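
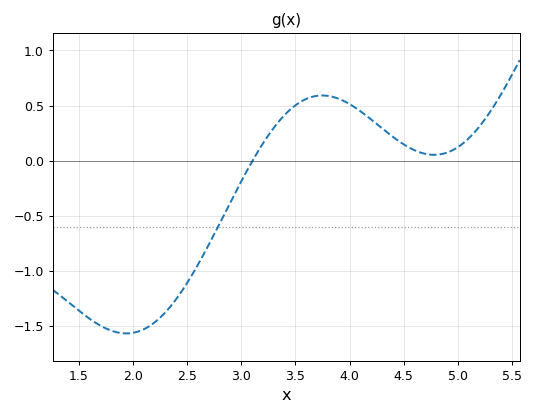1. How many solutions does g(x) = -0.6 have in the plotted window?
1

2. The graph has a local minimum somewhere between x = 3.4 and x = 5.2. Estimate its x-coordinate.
4.78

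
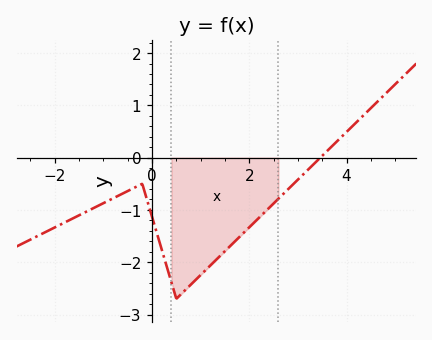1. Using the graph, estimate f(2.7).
-0.7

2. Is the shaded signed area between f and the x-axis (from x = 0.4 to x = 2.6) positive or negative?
negative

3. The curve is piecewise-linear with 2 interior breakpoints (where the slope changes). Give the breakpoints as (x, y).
(-0.2, -0.5); (0.5, -2.7)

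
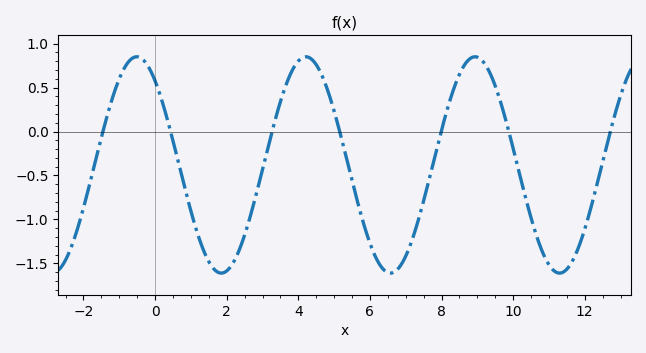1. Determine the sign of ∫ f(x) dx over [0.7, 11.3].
negative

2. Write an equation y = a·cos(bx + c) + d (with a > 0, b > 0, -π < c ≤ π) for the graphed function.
y = 1.23cos(1.33x + 0.682) - 0.38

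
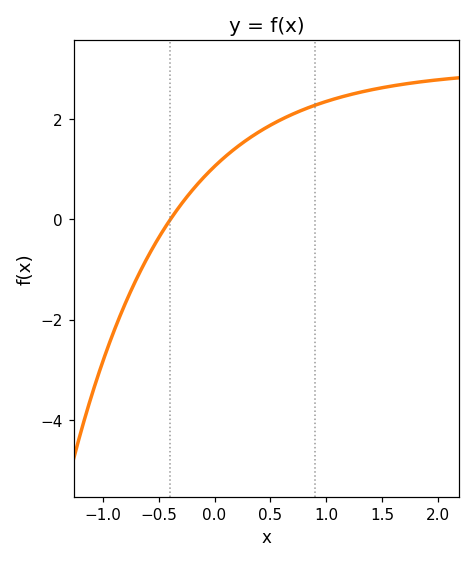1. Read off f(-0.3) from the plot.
0.292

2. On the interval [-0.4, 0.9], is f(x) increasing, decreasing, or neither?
increasing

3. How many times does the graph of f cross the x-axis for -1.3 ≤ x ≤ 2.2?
1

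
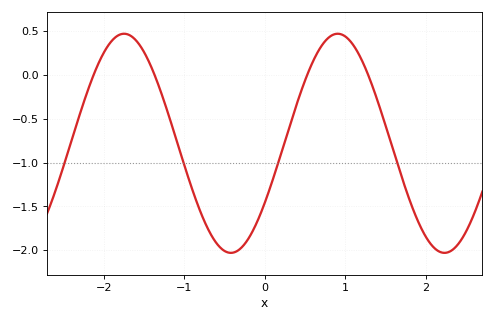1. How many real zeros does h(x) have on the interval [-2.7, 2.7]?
4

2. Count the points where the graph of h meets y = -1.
4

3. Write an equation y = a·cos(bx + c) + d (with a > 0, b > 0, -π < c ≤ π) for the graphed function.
y = 1.25cos(2.4x - 2.1) - 0.78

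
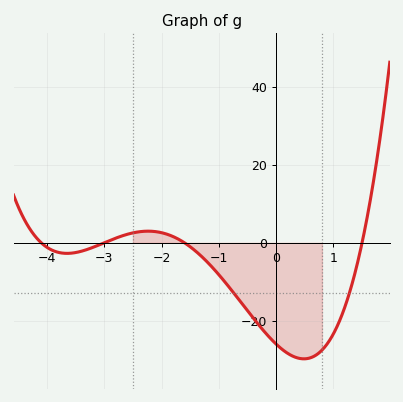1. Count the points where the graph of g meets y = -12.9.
2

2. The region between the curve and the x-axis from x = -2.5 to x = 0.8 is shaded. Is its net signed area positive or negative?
negative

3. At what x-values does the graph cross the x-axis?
-4.1, -3, -1.6, 1.5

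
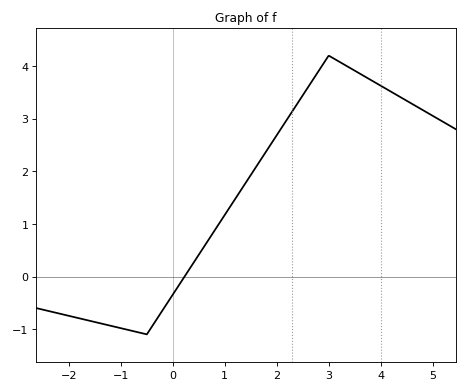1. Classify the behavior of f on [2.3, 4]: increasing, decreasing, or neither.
neither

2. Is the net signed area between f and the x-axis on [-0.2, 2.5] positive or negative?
positive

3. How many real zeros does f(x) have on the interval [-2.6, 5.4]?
1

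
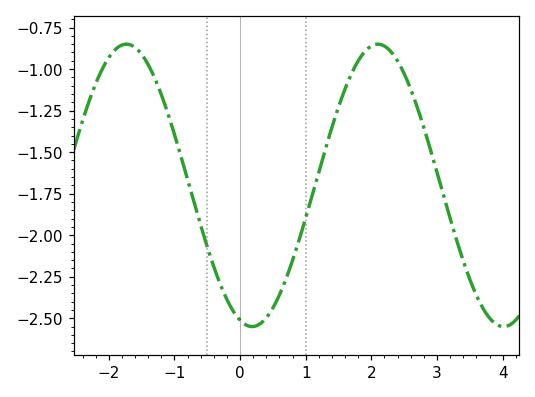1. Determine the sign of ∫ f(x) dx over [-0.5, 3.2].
negative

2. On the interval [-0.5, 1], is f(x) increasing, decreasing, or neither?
neither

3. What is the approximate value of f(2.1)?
-0.86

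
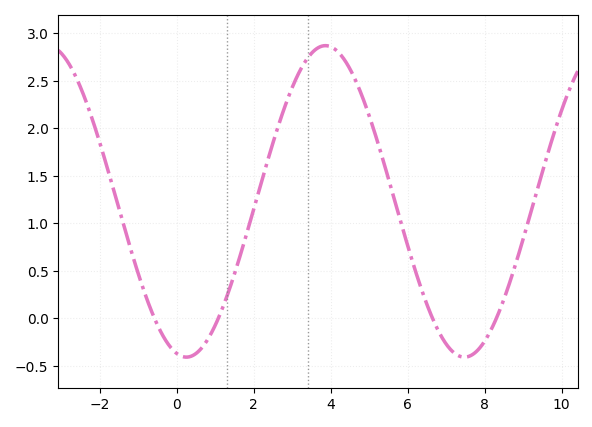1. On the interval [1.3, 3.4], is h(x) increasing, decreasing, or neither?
increasing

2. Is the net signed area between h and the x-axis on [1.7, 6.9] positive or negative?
positive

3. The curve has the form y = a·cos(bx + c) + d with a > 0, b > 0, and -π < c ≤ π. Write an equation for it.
y = 1.64cos(0.87x + 2.9) + 1.23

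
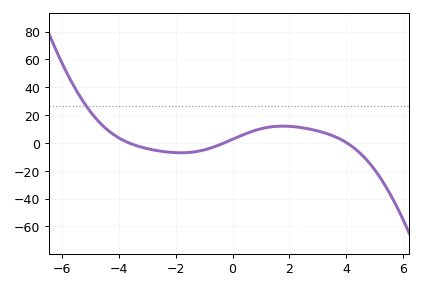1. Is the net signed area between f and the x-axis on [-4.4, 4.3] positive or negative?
positive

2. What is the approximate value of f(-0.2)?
0.826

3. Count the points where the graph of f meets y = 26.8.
1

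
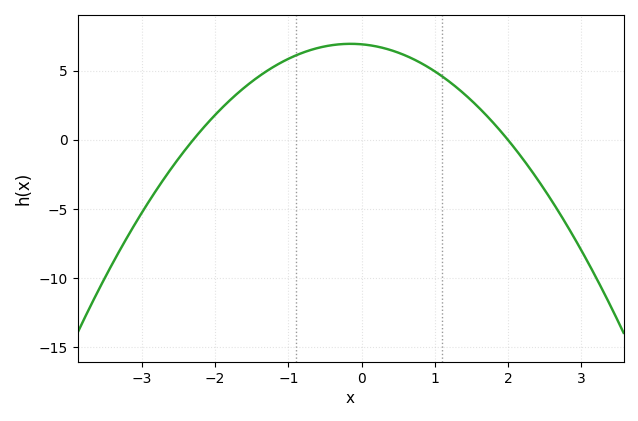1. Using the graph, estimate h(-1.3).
5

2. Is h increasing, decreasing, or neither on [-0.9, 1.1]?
neither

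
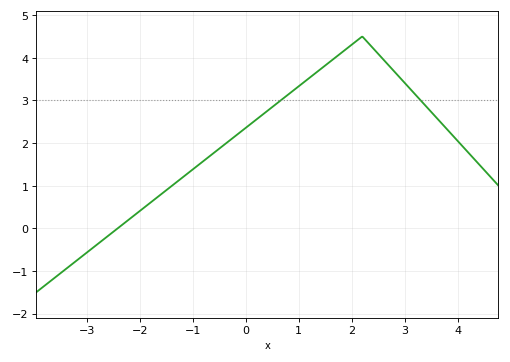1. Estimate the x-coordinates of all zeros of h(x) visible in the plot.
-2.4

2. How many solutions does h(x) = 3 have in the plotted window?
2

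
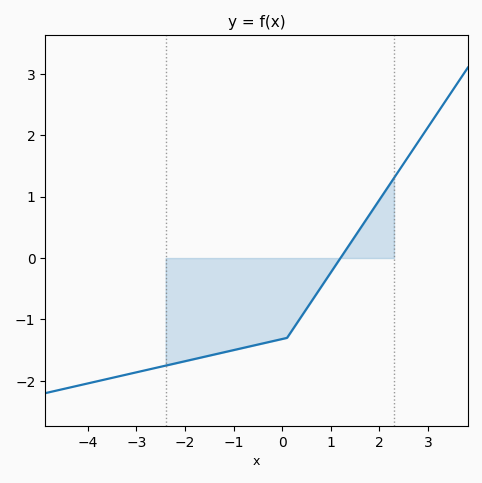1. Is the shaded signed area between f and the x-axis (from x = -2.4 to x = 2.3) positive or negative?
negative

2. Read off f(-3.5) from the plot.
-1.95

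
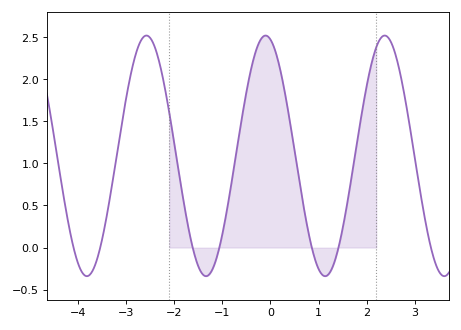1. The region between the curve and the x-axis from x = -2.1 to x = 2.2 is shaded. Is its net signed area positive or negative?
positive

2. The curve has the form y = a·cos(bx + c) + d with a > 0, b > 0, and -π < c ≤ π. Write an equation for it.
y = 1.43cos(2.54x + 0.252) + 1.09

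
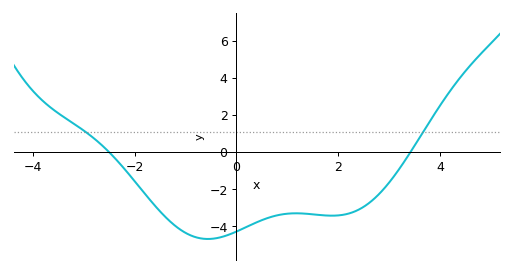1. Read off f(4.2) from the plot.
3.31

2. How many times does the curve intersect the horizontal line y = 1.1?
2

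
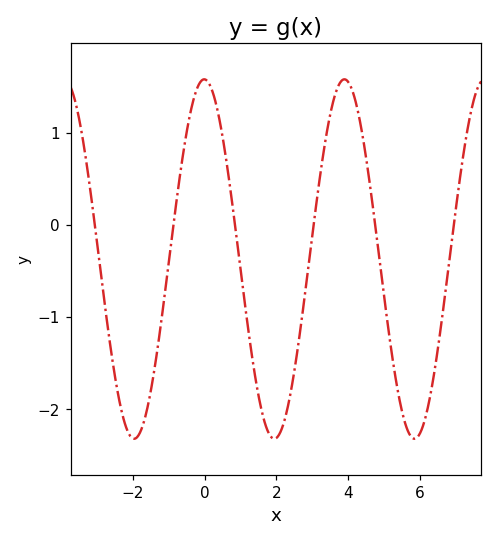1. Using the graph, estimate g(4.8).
-0.2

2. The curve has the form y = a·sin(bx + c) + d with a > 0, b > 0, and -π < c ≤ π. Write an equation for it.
y = 1.95sin(1.6x + 1.6) - 0.37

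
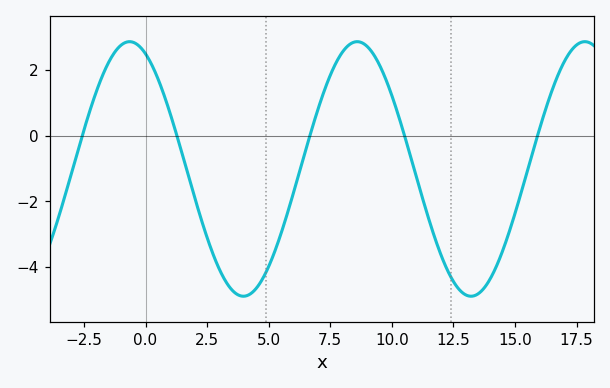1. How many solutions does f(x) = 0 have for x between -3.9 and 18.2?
5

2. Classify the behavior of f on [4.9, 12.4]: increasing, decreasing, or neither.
neither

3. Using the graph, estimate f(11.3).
-2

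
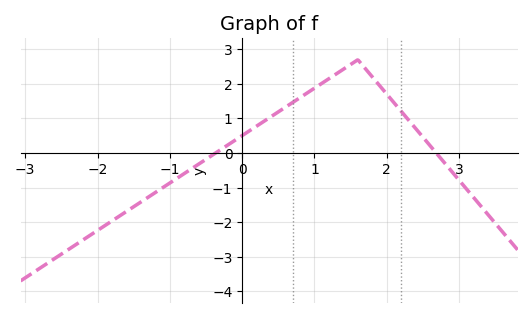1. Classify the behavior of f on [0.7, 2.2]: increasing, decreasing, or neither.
neither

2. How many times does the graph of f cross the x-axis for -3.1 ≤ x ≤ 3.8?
2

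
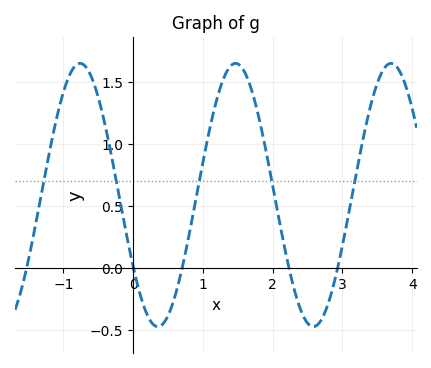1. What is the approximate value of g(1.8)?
1.2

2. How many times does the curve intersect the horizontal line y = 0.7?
5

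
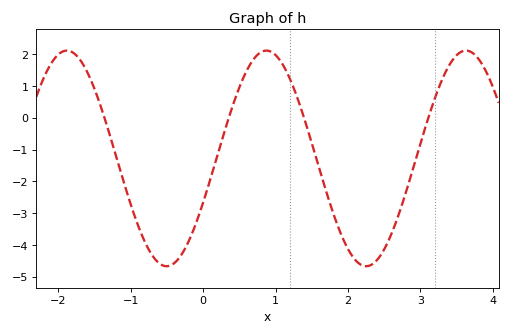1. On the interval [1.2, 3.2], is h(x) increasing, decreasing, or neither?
neither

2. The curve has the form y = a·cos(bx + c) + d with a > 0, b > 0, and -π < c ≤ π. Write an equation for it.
y = 3.39cos(2.3x - 2) - 1.28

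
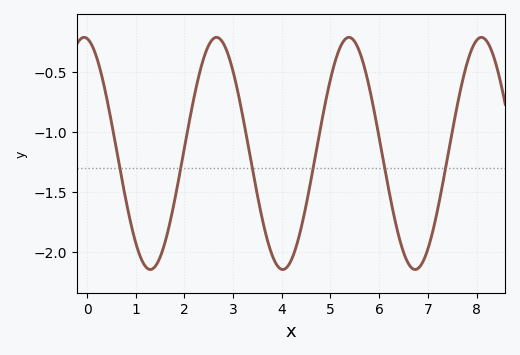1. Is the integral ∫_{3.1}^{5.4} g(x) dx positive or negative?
negative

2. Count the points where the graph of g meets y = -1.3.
6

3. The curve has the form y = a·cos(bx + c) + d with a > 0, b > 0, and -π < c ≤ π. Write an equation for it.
y = 0.97cos(2.31x + 0.14) - 1.18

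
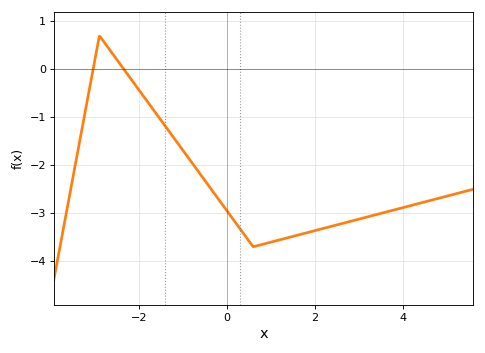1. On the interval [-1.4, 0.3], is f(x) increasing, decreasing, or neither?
decreasing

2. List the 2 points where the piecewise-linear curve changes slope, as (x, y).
(-2.9, 0.7); (0.6, -3.7)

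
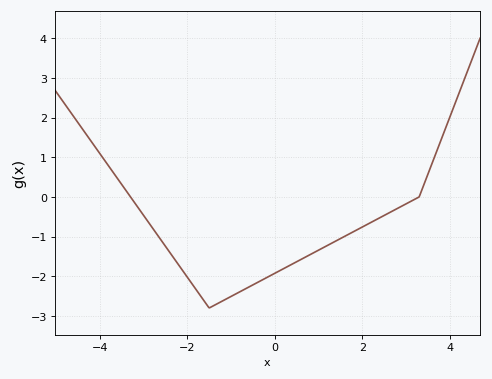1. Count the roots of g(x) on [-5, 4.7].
2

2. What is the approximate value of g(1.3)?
-1.17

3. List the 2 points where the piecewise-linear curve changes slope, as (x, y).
(-1.5, -2.8); (3.3, 0)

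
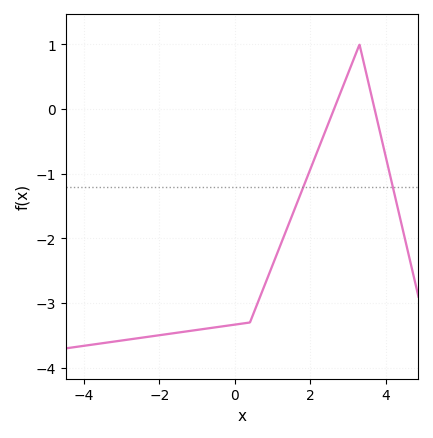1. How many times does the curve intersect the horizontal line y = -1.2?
2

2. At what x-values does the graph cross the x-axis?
2.6, 3.8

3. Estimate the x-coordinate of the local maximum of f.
3.4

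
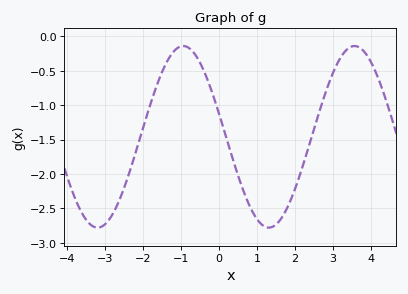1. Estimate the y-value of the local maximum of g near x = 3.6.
-0.15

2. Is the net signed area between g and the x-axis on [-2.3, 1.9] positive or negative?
negative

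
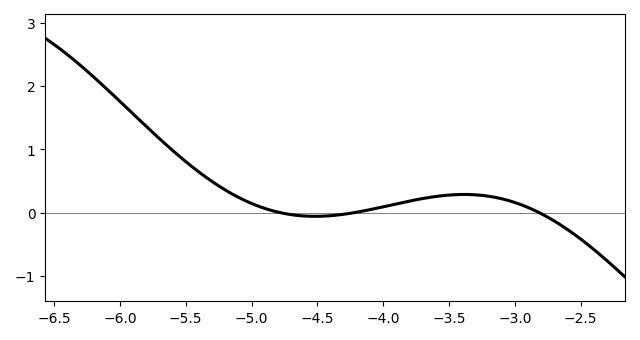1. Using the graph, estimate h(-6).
1.76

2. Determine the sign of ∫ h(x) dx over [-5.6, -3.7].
positive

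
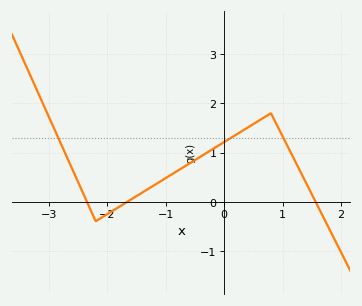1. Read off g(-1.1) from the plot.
0.407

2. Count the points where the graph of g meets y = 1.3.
3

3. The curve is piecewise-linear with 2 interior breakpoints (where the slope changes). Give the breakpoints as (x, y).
(-2.2, -0.4); (0.8, 1.8)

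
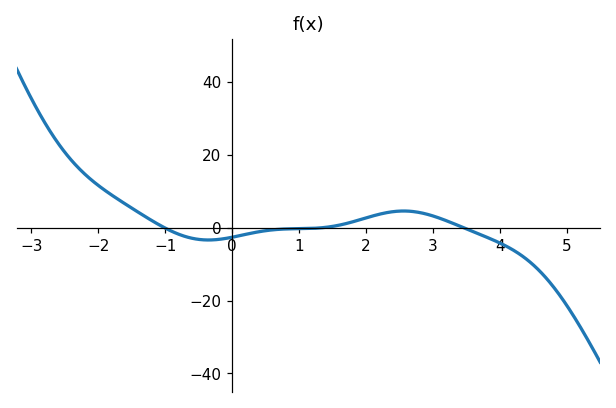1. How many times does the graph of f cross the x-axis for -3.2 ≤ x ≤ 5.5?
3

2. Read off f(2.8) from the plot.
4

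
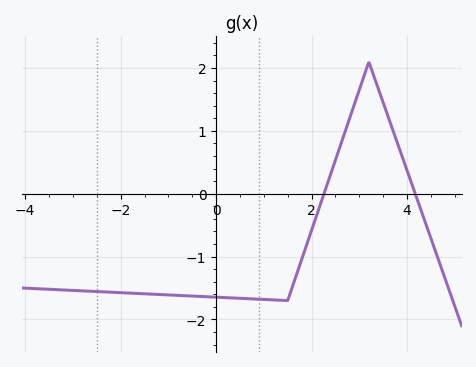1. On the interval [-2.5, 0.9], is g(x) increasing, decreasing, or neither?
decreasing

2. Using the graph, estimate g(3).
1.7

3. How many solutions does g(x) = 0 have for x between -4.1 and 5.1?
2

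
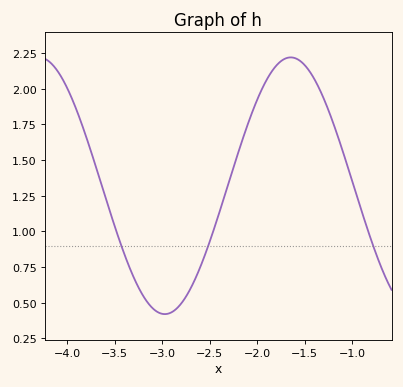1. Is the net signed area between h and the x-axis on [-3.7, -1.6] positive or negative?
positive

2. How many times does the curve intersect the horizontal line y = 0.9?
3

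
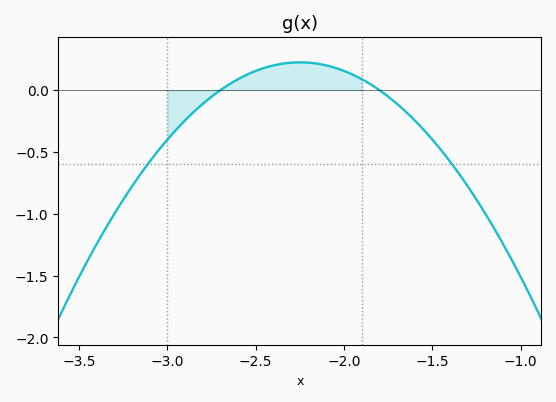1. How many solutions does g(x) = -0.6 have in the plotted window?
2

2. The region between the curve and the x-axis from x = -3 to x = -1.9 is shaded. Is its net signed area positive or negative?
positive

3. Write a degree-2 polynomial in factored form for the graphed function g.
y = -1.11(x + 2.7)(x + 1.8)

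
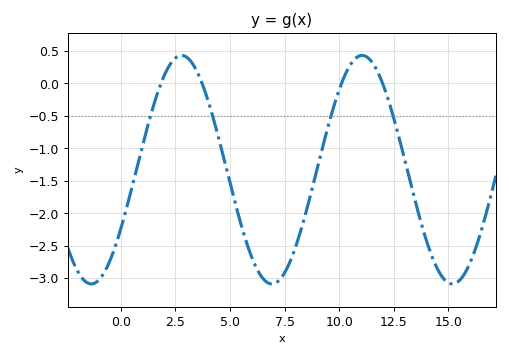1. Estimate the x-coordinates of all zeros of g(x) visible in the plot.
1.84, 3.72, 10.1, 12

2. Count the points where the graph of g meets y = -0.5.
4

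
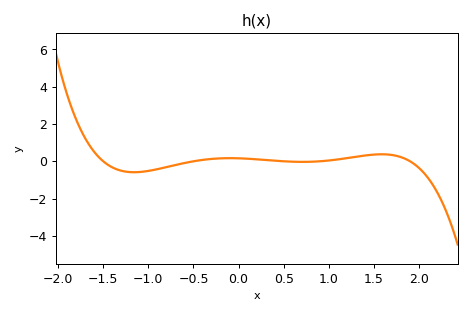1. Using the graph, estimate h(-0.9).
-0.423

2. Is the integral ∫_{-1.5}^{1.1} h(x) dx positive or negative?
negative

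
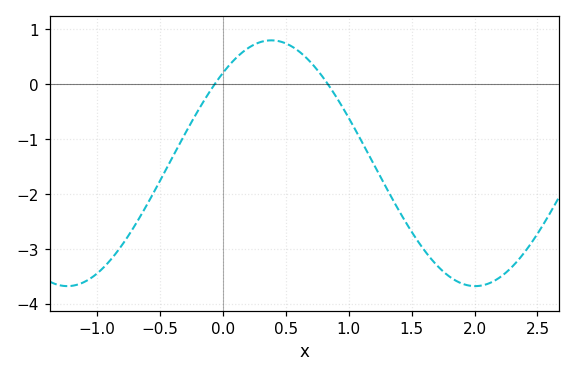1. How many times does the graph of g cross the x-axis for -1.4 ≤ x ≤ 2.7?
2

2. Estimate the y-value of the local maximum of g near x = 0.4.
0.8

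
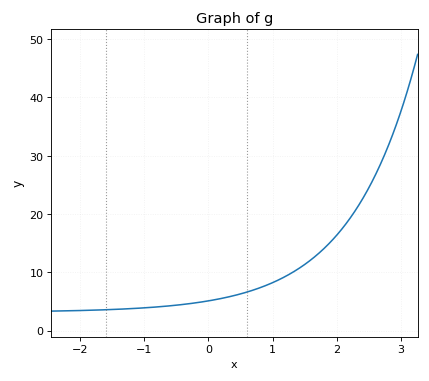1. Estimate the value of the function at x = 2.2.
19.2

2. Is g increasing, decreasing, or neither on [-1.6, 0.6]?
increasing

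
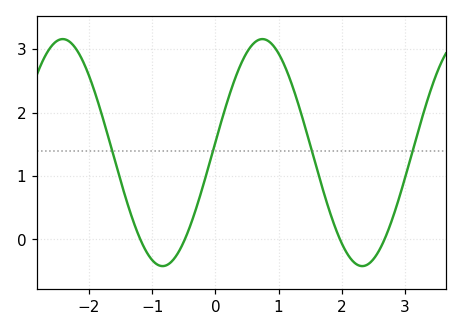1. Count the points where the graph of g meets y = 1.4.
4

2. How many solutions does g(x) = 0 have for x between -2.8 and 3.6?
4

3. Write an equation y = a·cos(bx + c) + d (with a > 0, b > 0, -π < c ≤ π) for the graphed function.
y = 1.79cos(1.99x - 1.48) + 1.37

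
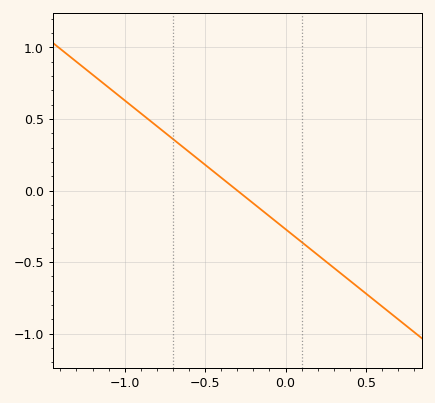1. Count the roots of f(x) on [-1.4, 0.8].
1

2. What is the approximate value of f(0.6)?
-0.81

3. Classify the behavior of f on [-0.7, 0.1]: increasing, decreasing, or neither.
decreasing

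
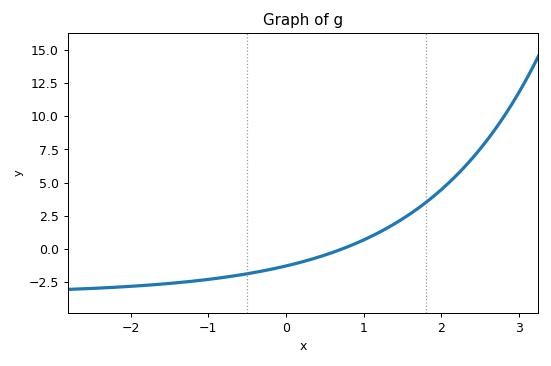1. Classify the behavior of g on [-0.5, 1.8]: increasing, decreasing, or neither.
increasing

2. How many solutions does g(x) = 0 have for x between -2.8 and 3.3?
1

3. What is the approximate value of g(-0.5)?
-1.86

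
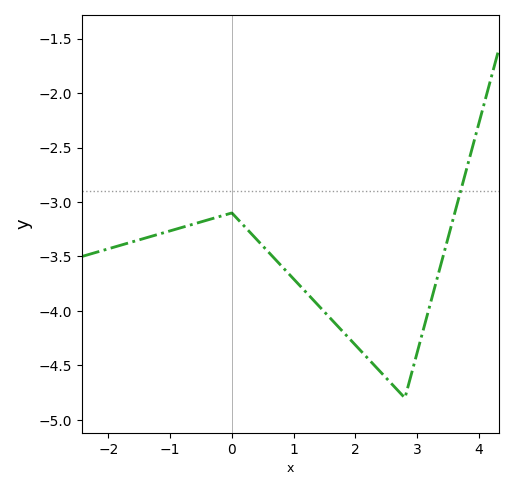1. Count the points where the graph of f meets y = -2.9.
1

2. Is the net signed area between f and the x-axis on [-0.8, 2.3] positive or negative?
negative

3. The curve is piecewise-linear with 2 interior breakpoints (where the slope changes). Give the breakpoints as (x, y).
(0, -3.1); (2.8, -4.8)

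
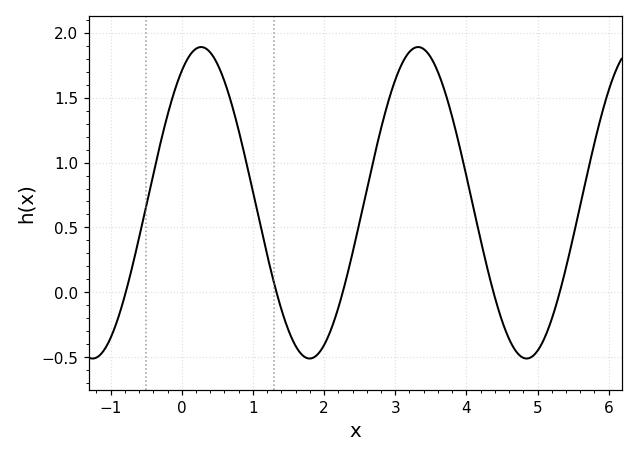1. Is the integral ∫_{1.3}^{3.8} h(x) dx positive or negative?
positive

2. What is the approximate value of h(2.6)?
0.791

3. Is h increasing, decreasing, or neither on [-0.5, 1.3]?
neither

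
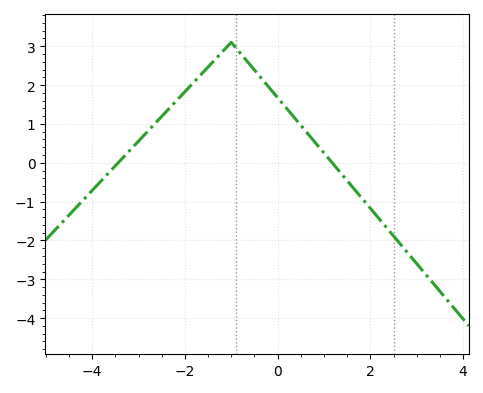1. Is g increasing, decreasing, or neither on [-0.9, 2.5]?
decreasing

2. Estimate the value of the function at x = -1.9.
1.96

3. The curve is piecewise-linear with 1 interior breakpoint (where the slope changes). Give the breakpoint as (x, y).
(-1, 3.1)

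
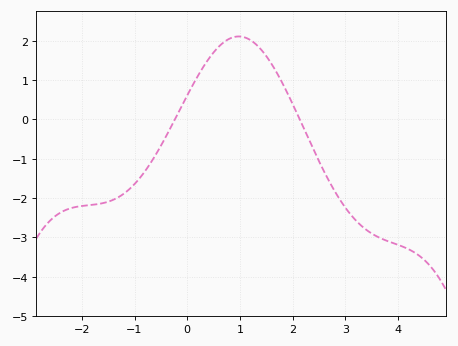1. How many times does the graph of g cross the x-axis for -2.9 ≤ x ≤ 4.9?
2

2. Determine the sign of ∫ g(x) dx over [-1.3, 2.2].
positive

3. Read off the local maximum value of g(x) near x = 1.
2.1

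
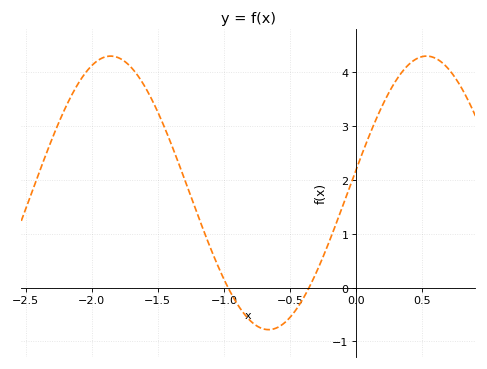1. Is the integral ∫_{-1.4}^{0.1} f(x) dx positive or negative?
positive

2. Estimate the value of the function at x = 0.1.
2.83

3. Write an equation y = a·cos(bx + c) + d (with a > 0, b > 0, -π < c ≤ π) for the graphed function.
y = 2.54cos(2.63x - 1.4) + 1.76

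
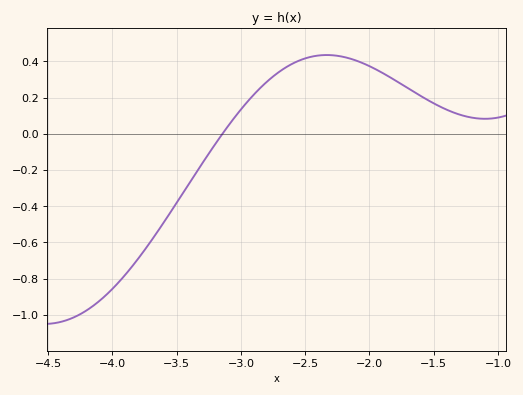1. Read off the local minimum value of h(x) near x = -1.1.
0.082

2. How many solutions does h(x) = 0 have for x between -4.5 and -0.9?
1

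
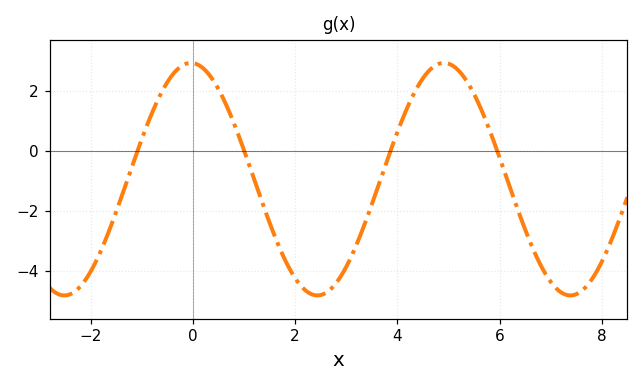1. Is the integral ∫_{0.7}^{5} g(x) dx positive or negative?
negative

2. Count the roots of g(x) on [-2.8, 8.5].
4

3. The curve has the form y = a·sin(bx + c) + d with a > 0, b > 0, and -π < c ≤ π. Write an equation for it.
y = 3.89sin(1.3x + 1.6) - 0.94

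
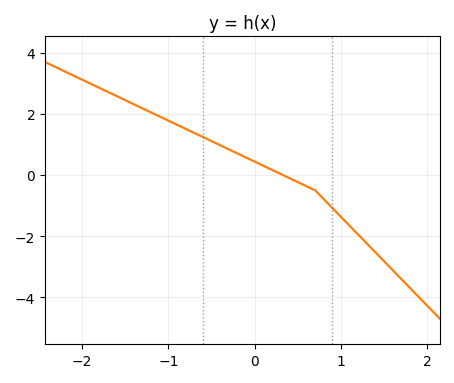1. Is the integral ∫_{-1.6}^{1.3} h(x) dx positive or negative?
positive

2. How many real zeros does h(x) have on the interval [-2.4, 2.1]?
1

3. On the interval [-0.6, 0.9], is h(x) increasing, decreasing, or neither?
decreasing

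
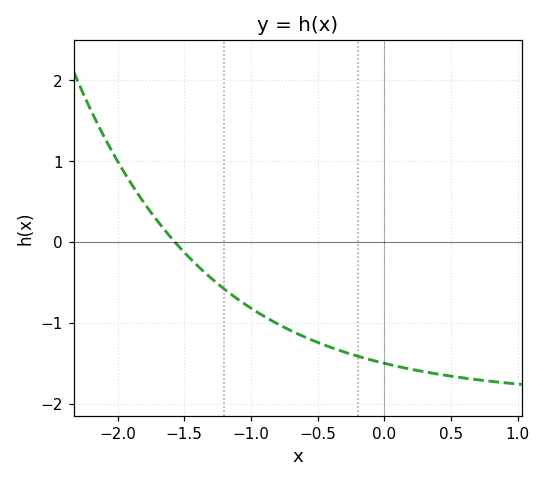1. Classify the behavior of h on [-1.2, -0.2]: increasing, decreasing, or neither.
decreasing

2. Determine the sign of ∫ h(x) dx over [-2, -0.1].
negative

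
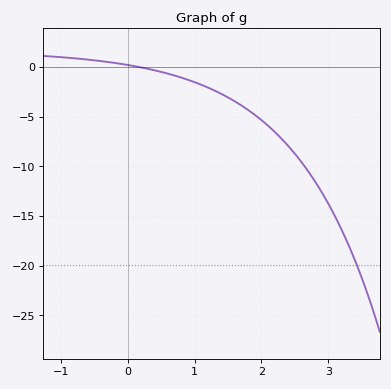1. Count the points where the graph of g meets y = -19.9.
1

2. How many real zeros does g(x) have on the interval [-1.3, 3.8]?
1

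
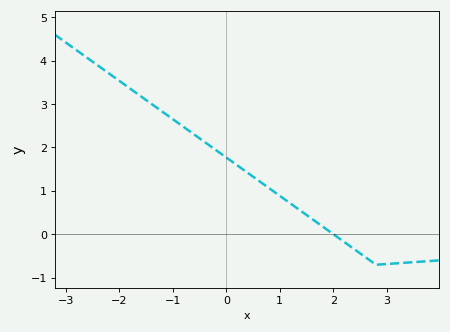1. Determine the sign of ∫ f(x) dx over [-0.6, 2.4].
positive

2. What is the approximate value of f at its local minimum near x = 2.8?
-0.7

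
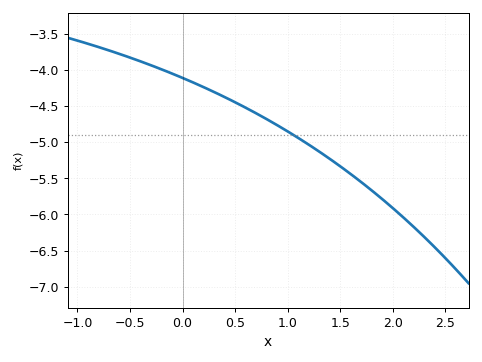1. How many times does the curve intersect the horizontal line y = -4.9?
1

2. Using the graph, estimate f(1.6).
-5.45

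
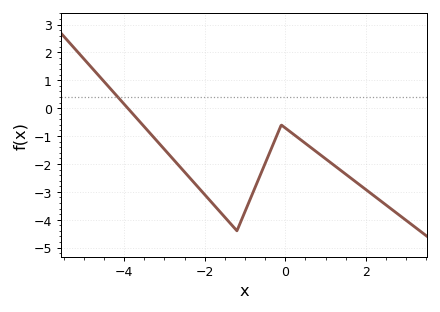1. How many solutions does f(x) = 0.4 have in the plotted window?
1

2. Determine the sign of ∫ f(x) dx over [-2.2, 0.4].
negative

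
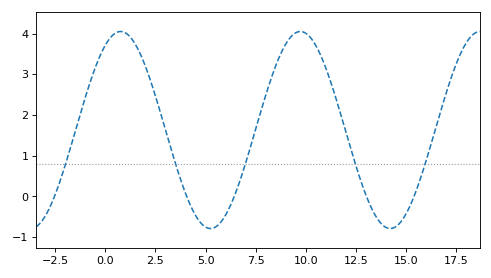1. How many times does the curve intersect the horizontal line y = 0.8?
5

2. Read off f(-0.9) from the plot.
2.6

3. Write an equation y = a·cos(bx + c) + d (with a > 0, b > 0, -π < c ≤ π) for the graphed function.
y = 2.42cos(0.7x - 0.53) + 1.63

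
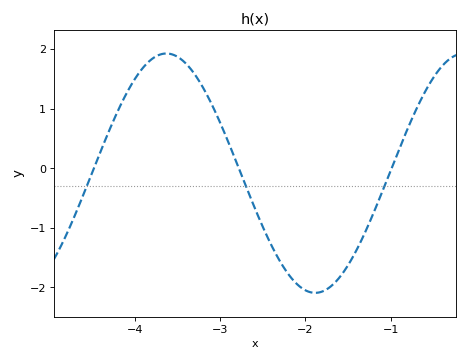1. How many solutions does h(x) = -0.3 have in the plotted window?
3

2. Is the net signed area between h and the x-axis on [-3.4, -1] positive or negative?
negative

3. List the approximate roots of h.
-4.48, -2.78, -0.989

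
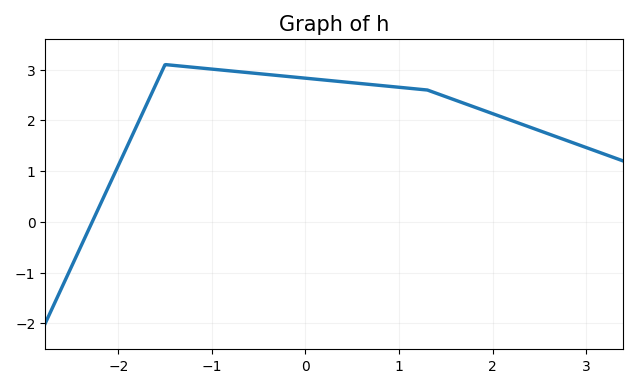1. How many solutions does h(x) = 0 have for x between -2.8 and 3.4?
1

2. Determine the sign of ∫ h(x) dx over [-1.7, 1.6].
positive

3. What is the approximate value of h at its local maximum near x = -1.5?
3.1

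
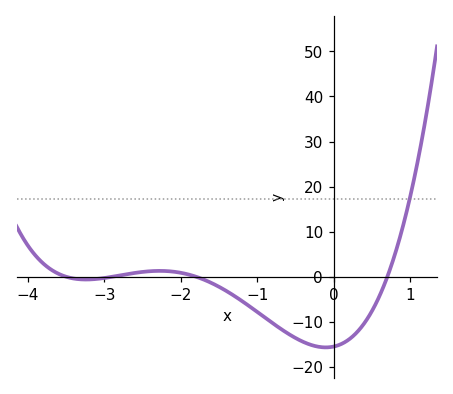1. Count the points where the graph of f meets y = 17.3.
1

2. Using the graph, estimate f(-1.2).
-5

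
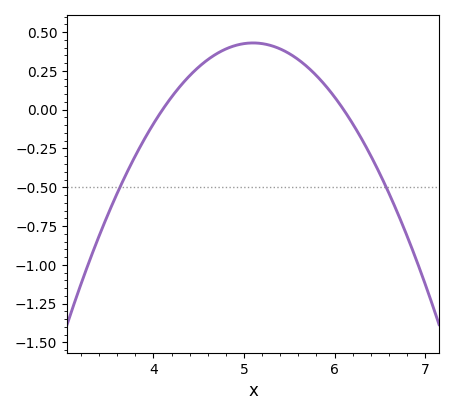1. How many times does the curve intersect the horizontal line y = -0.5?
2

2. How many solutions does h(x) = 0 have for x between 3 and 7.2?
2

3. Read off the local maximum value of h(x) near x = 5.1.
0.43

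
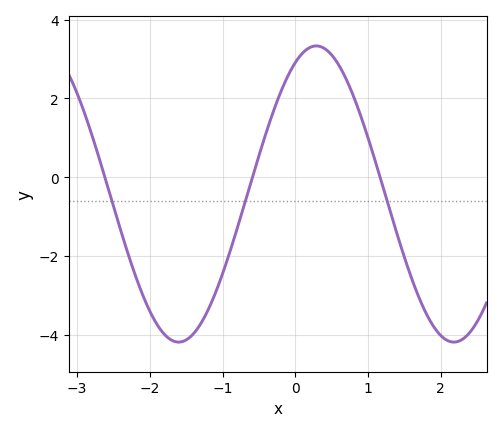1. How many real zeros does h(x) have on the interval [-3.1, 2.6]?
3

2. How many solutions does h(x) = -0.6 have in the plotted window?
3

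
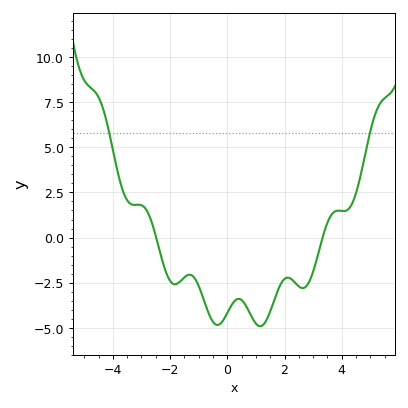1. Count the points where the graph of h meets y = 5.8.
2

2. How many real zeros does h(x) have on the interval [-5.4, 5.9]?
2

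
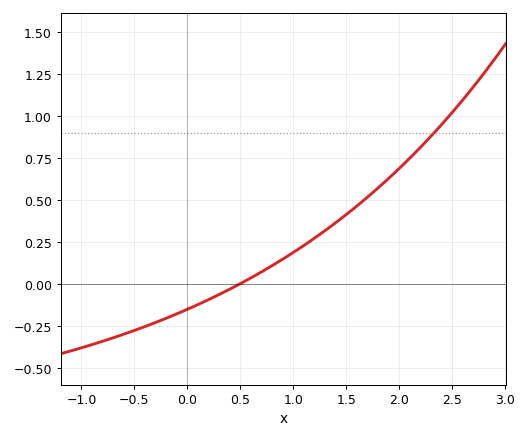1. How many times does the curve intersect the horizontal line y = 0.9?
1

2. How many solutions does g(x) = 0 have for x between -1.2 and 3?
1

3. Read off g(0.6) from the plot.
0.037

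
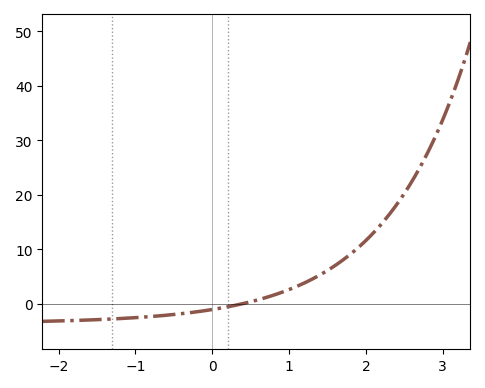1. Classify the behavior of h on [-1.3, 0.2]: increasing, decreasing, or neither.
increasing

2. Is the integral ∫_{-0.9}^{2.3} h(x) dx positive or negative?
positive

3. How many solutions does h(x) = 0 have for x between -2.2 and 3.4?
1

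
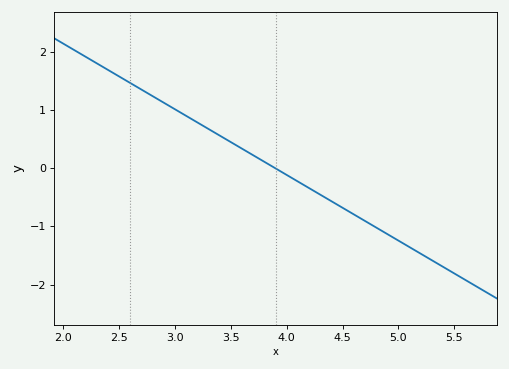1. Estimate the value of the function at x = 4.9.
-1.13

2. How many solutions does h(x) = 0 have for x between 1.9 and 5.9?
1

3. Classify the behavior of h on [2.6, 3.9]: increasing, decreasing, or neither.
decreasing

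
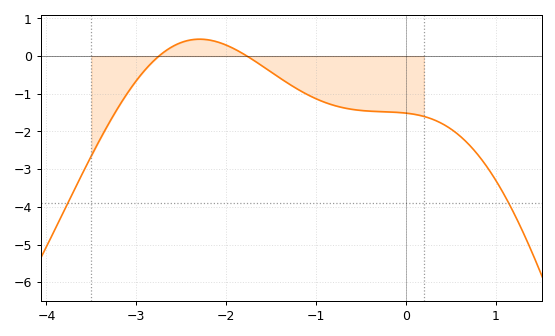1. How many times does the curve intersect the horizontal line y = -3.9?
2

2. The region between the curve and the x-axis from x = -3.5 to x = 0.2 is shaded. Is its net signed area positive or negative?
negative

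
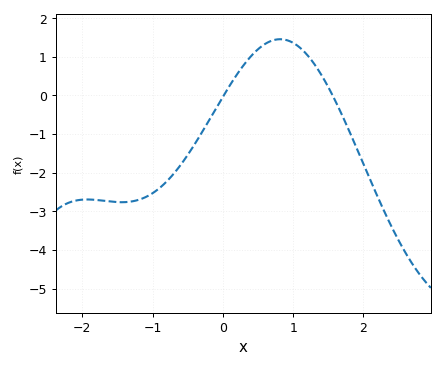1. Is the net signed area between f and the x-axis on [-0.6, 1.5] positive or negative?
positive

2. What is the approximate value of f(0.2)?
0.537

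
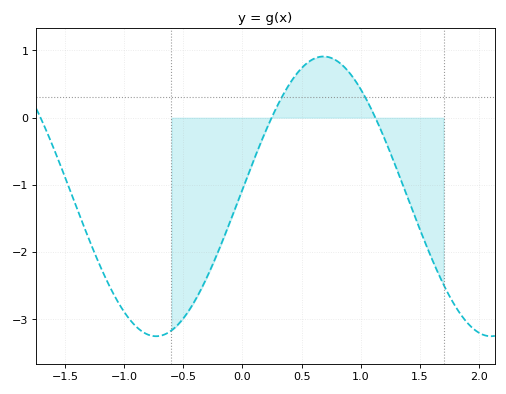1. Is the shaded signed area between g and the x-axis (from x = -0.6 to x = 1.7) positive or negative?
negative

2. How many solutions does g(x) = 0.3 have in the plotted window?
2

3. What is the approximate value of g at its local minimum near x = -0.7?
-3.25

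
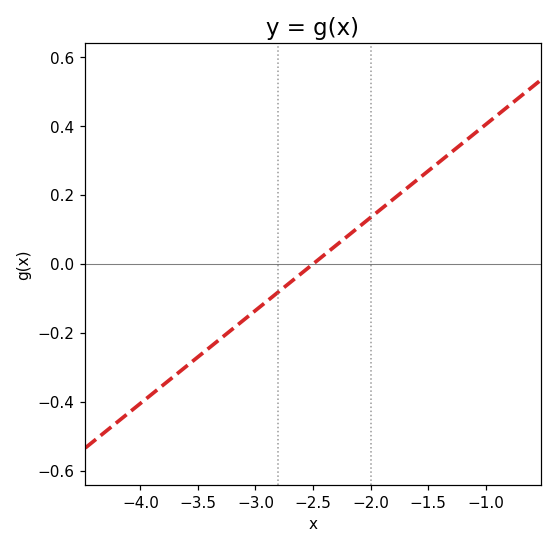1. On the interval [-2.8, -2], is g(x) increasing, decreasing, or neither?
increasing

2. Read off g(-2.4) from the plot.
0.027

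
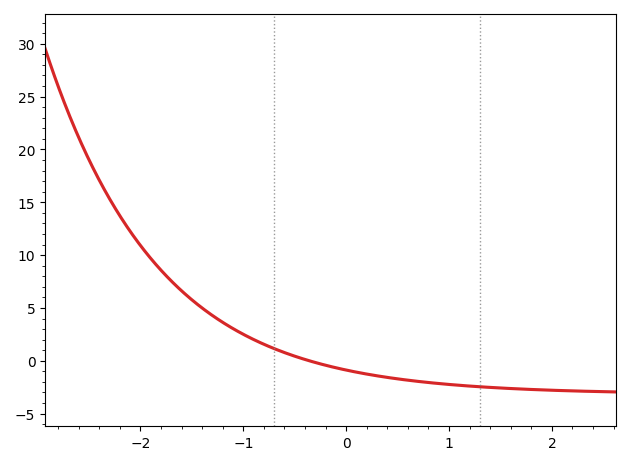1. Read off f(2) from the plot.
-2.79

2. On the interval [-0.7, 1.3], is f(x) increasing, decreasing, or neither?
decreasing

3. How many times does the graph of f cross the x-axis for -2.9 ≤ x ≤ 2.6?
1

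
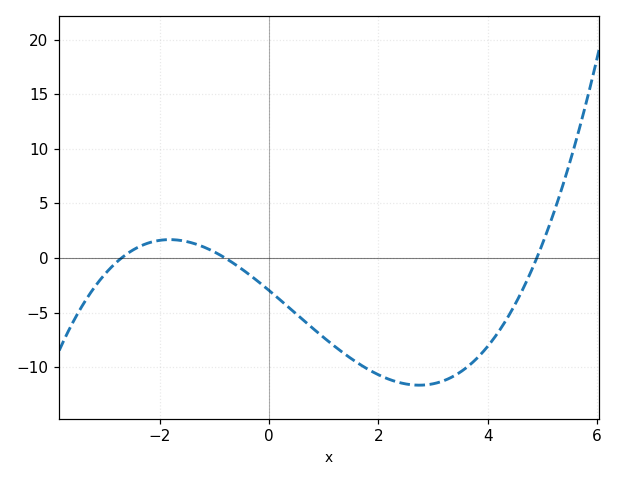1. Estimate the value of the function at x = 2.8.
-11.6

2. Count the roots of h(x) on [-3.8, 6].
3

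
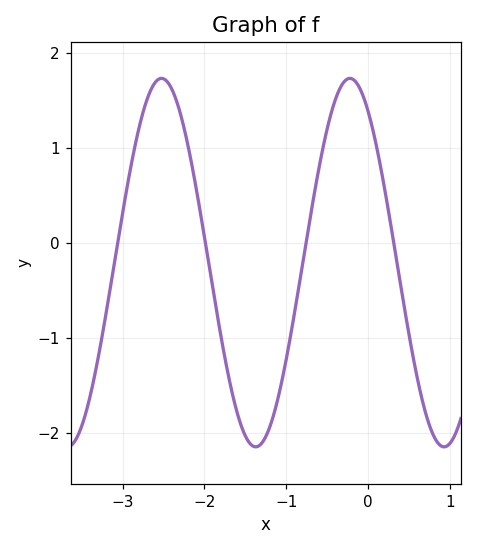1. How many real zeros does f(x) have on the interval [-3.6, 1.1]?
4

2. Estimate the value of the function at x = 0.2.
0.6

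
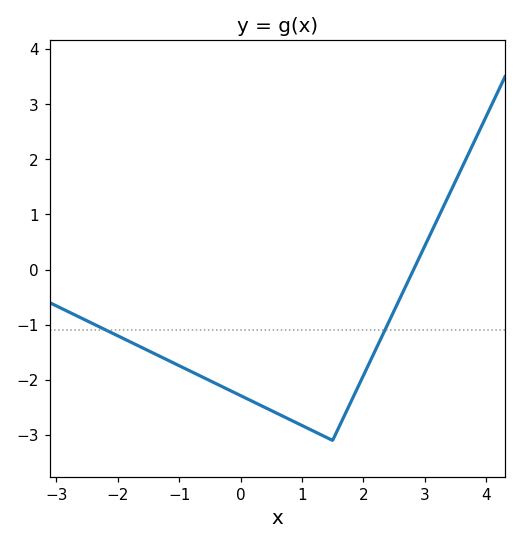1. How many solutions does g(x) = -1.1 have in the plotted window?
2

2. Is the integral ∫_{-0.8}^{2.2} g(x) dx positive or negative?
negative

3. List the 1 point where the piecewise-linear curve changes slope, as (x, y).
(1.5, -3.1)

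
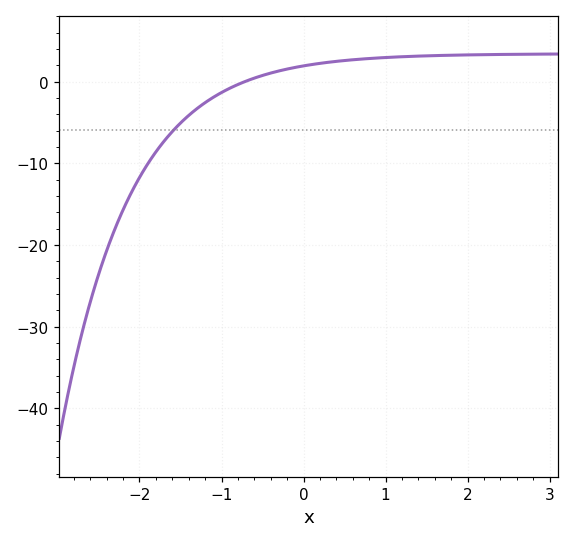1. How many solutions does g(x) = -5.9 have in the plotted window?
1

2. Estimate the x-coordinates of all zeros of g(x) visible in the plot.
-0.721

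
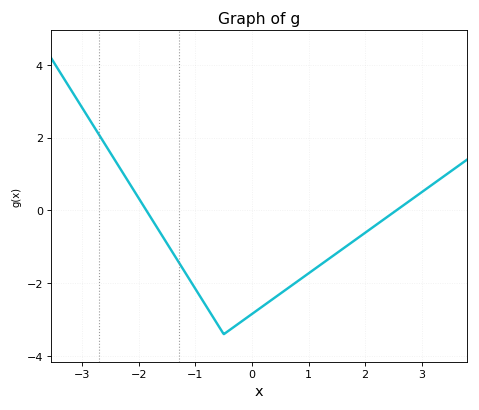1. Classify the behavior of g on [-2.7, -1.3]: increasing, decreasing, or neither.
decreasing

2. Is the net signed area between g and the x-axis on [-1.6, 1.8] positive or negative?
negative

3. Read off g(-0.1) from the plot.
-2.95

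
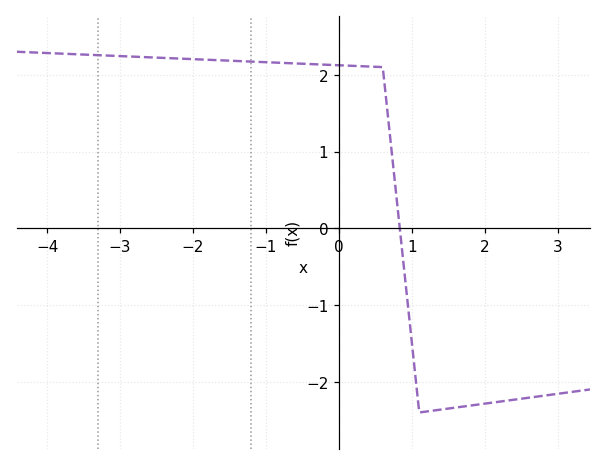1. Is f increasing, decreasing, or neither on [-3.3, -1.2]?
decreasing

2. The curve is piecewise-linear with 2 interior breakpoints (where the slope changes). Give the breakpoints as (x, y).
(0.6, 2.1); (1.1, -2.4)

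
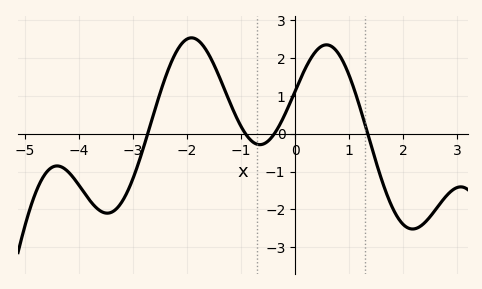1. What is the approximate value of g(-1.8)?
2.5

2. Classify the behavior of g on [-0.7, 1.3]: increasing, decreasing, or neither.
neither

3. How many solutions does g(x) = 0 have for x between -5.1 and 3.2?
4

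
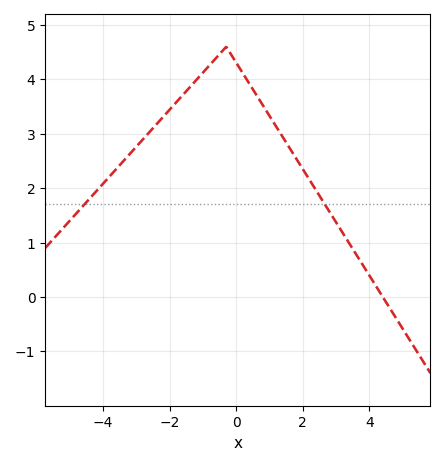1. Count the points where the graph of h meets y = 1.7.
2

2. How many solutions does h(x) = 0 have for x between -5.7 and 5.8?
1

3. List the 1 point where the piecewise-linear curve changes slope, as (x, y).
(-0.3, 4.6)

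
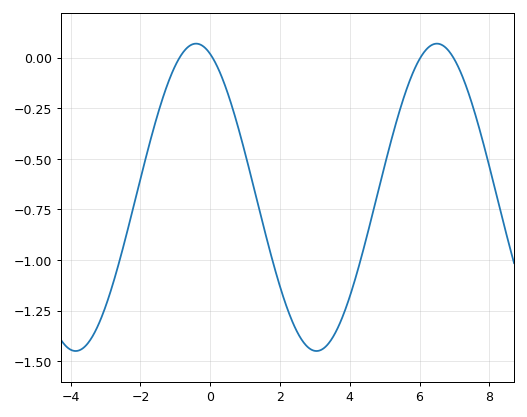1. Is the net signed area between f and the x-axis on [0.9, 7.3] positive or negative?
negative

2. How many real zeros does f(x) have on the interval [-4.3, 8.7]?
4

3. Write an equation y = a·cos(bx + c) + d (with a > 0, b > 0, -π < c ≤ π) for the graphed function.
y = 0.76cos(0.91x + 0.37) - 0.69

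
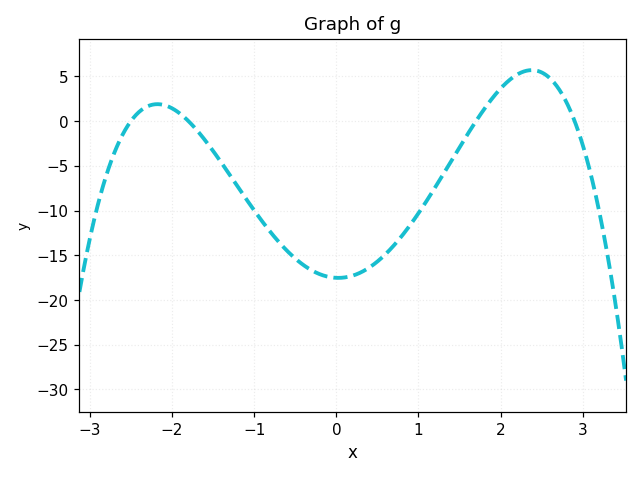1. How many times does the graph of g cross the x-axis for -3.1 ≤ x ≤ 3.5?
4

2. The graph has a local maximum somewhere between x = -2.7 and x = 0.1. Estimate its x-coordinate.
-2.2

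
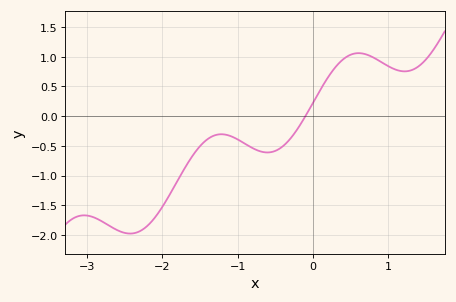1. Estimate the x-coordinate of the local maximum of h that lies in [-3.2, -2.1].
-3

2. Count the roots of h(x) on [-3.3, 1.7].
1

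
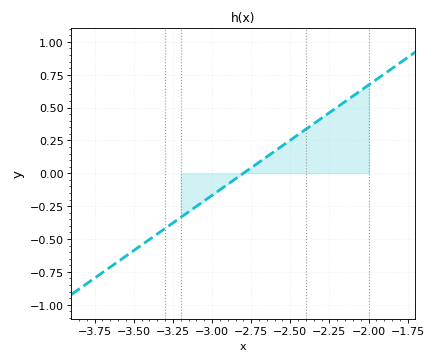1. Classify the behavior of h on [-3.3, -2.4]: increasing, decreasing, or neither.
increasing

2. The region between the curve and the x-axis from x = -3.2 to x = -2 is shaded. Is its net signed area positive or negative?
positive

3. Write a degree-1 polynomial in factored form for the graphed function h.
y = 0.84(x + 2.8)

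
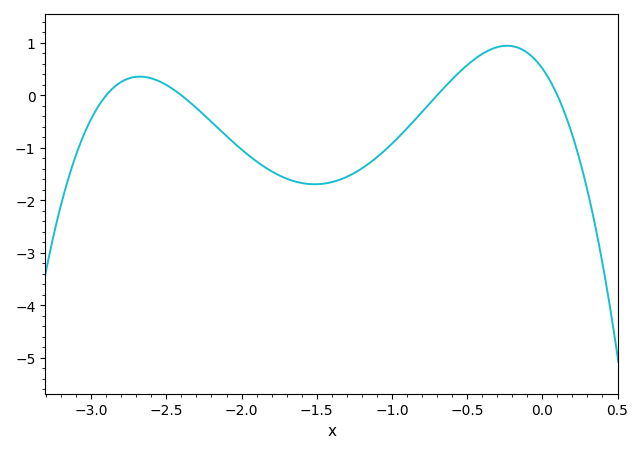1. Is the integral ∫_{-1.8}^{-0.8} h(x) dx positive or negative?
negative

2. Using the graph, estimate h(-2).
-1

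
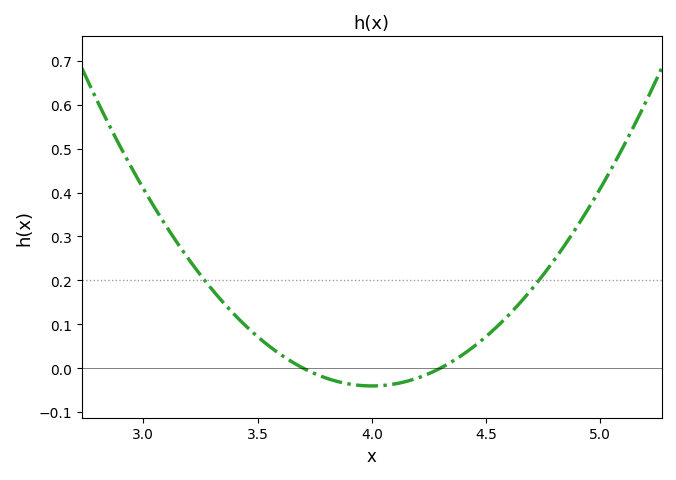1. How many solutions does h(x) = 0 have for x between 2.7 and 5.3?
2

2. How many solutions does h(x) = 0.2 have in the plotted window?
2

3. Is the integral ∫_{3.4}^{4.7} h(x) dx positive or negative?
positive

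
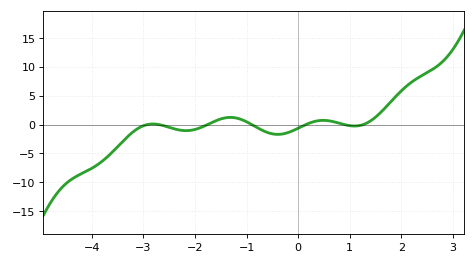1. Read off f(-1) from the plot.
0.5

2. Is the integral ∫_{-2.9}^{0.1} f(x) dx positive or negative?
negative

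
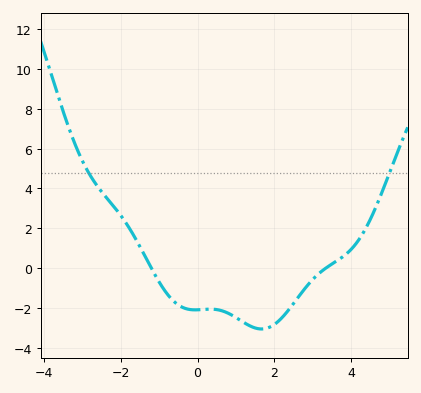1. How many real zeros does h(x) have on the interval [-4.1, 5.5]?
2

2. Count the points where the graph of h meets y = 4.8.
2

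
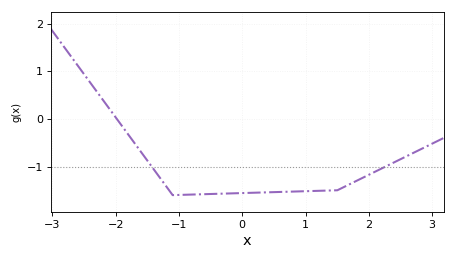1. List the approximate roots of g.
-1.98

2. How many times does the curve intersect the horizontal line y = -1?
2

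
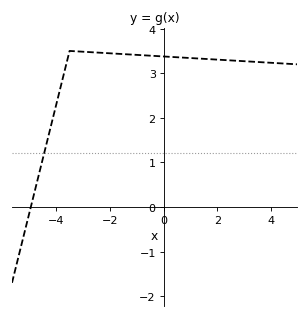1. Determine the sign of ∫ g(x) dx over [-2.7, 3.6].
positive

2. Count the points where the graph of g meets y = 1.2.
1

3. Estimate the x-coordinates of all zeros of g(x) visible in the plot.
-5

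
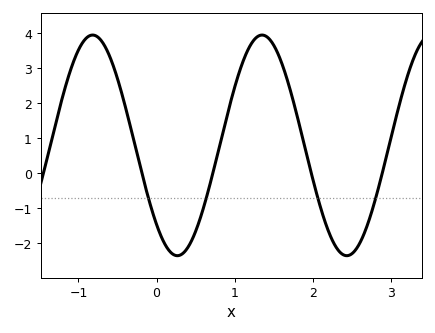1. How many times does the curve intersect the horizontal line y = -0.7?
4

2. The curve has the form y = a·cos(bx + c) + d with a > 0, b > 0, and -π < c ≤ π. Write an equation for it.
y = 3.15cos(2.9x + 2.4) + 0.8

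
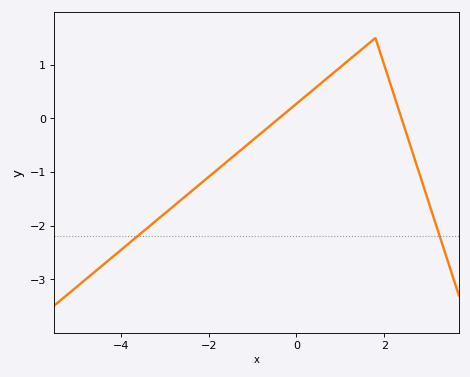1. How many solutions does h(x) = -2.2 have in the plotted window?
2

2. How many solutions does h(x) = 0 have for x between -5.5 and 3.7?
2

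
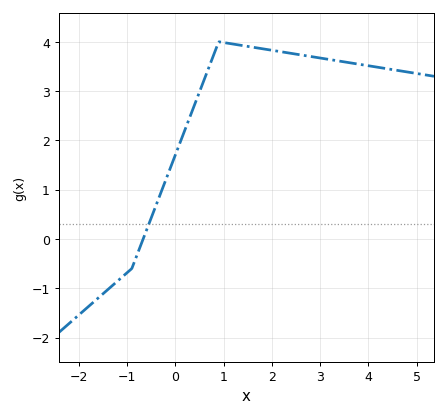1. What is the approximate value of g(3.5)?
3.59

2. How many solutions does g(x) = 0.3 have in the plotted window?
1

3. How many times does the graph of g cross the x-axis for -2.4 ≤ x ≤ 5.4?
1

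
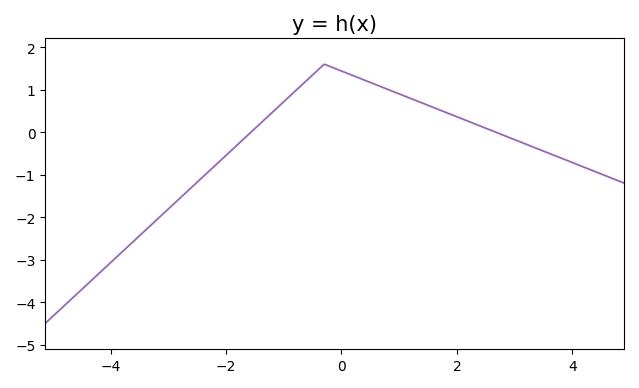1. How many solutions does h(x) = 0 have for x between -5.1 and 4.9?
2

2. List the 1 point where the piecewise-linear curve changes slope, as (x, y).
(-0.3, 1.6)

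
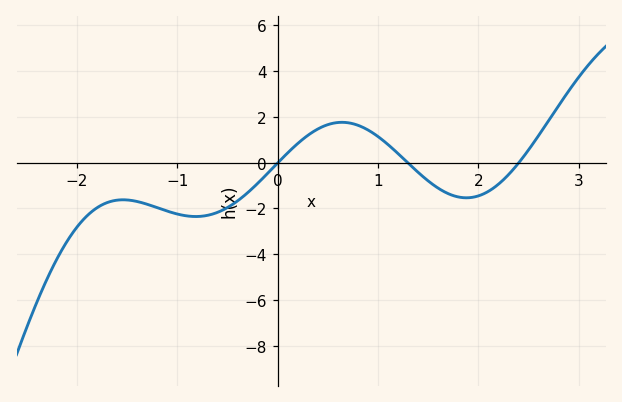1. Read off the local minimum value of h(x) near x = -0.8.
-2.35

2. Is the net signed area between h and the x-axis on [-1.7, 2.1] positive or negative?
negative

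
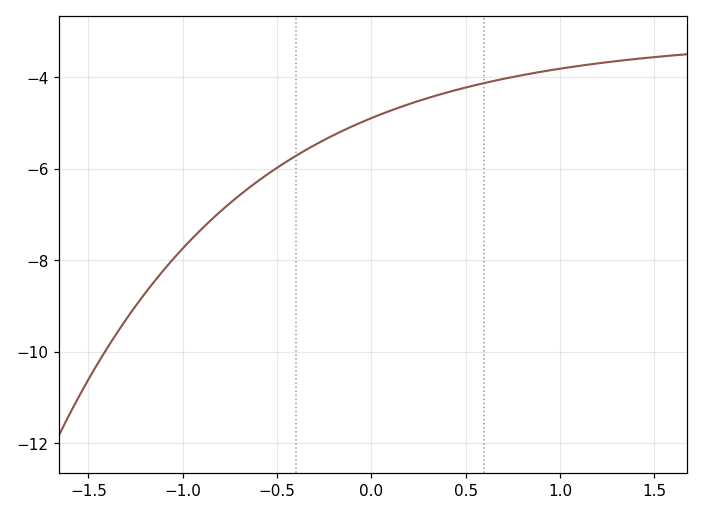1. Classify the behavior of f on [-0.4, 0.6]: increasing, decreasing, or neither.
increasing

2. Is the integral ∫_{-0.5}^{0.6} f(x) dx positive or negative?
negative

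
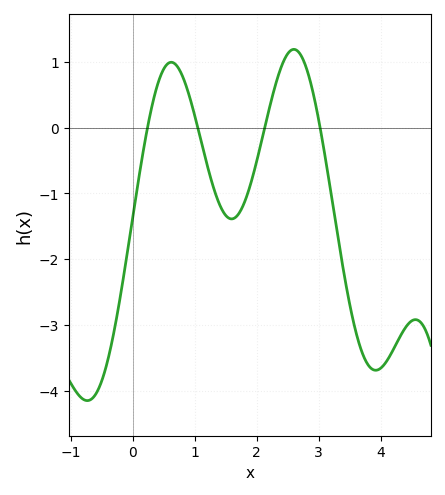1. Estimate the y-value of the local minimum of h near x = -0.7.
-4.15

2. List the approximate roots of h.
0.236, 1.05, 2.13, 3.02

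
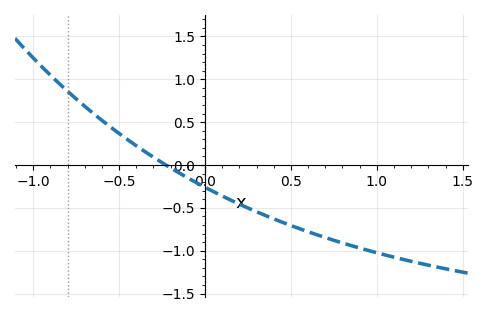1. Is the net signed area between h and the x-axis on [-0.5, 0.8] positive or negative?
negative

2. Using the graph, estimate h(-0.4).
0.225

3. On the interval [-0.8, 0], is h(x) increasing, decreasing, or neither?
decreasing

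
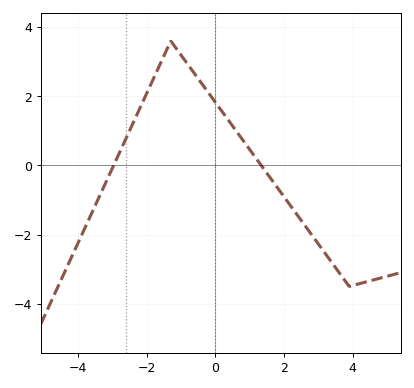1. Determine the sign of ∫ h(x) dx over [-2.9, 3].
positive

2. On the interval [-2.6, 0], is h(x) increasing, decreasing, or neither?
neither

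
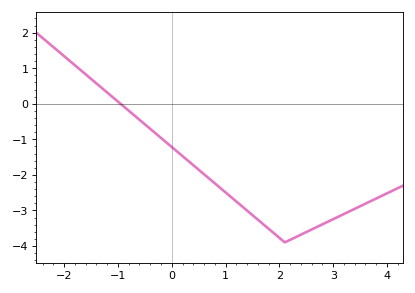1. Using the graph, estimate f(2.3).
-3.75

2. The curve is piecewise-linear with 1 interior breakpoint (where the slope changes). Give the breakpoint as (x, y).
(2.1, -3.9)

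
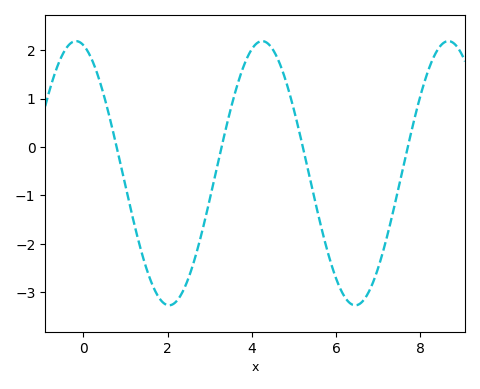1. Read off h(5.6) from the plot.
-1.48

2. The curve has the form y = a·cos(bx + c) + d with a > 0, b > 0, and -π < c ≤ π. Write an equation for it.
y = 2.73cos(1.42x + 0.252) - 0.54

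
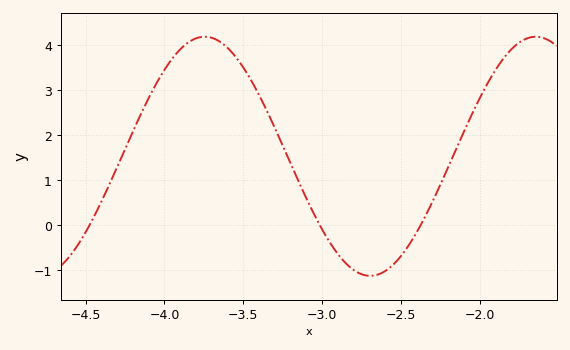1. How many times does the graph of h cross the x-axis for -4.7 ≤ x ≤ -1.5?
3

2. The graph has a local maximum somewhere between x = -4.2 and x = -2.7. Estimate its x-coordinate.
-3.75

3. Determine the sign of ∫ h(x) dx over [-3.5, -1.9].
positive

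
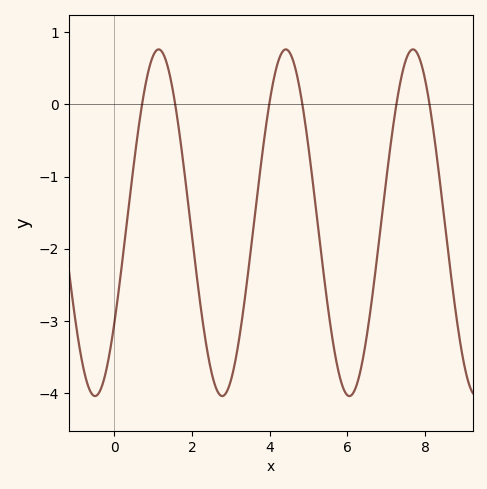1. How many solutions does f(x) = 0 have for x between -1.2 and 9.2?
6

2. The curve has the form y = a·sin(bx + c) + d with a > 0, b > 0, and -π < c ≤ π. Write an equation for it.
y = 2.4sin(1.9x - 0.62) - 1.64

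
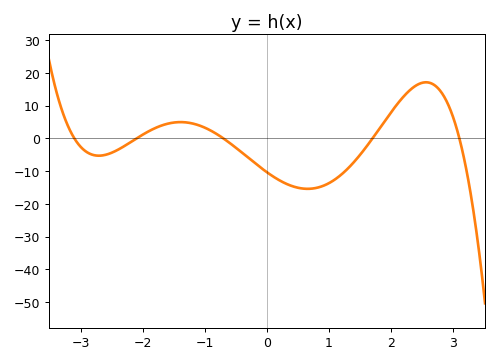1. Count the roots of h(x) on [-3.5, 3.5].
5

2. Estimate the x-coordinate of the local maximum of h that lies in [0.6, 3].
2.56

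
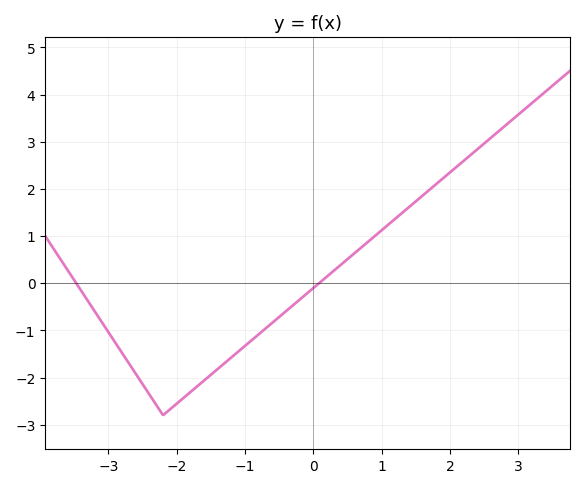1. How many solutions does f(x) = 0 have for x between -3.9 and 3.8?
2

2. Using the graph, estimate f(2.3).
2.7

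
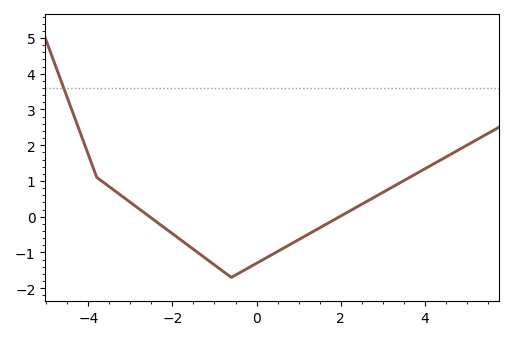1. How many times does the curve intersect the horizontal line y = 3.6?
1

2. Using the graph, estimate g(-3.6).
0.925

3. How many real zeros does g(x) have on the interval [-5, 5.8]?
2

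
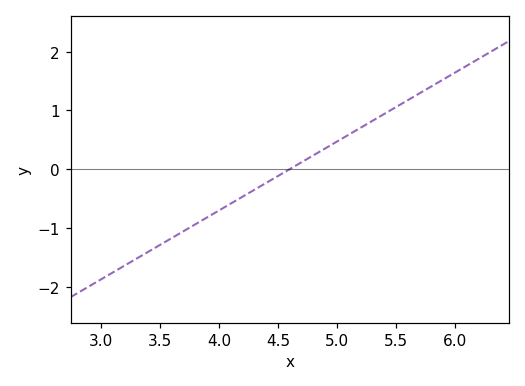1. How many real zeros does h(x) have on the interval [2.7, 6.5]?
1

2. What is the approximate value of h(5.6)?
1.17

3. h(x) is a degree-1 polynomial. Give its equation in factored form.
y = 1.17(x - 4.6)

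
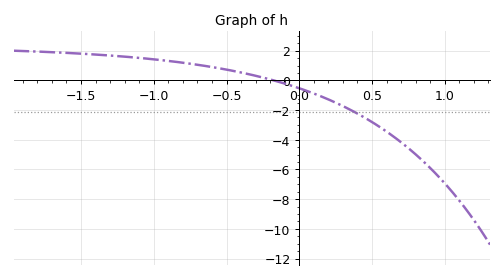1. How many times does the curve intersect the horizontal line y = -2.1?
1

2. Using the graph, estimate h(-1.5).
1.8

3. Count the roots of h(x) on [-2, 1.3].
1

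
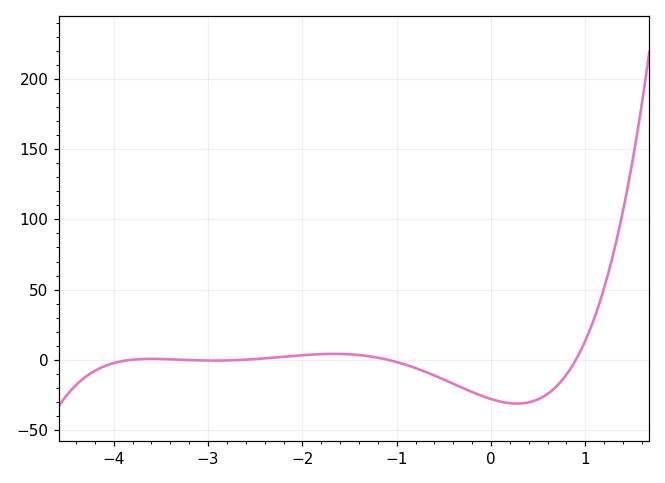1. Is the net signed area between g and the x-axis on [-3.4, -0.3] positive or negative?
negative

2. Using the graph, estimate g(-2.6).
0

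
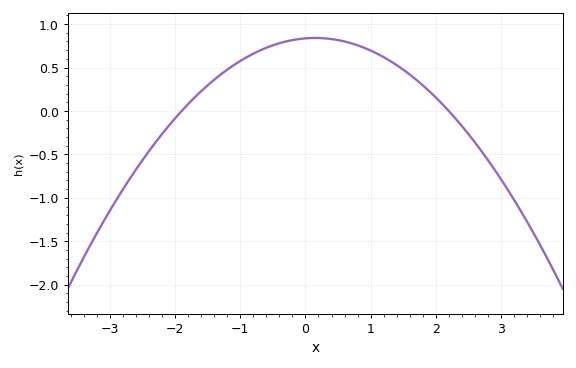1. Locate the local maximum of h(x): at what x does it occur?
0.15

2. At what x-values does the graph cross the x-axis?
-1.9, 2.2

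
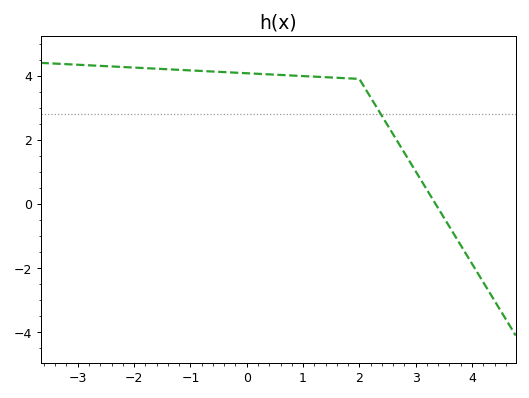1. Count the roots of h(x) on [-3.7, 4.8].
1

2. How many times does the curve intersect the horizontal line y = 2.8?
1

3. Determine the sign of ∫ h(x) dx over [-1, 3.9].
positive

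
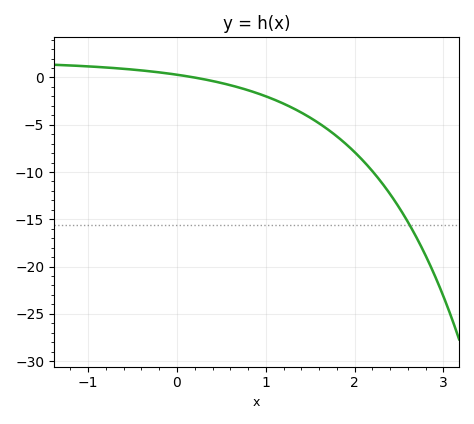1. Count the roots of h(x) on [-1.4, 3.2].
1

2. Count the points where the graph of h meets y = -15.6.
1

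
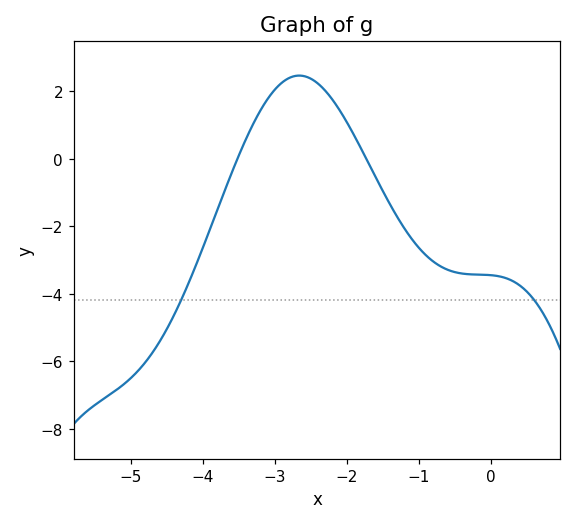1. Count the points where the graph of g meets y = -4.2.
2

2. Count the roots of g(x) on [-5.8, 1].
2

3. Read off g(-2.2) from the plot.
1.8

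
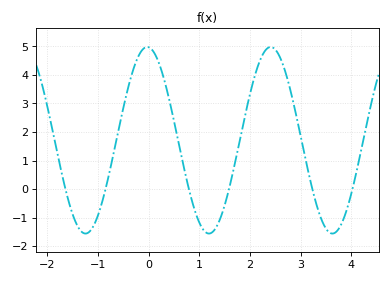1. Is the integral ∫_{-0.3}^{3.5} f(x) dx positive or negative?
positive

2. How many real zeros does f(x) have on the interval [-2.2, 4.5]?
6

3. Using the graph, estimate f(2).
3.3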